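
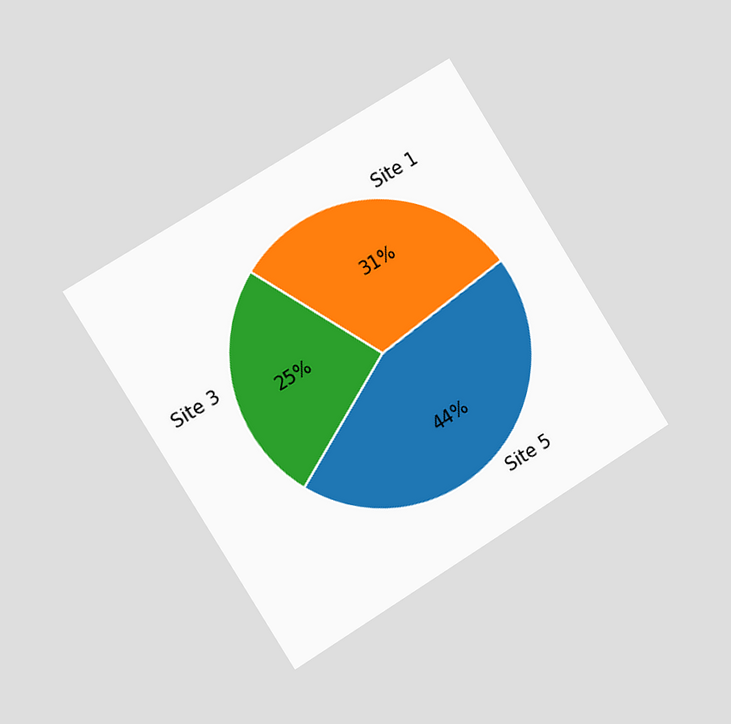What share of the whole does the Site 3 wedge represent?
25%

The chart is tilted about 32° counter-clockwise and viewed slightly from the left. The Site 3 slice takes up 25% of the pie.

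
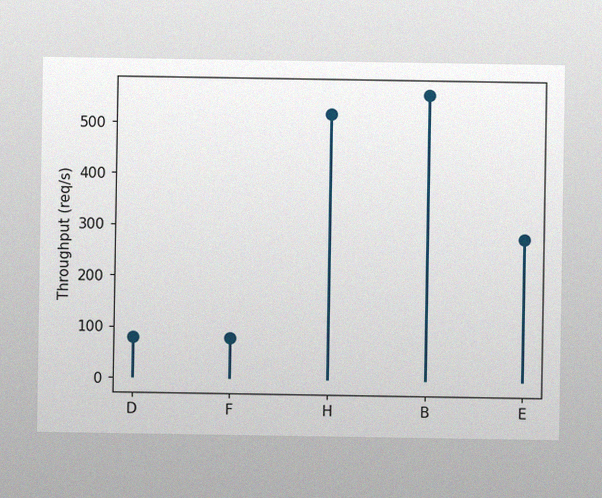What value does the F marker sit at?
The image has some photo noise and uneven lighting. The F marker sits at 80req/s.

80req/s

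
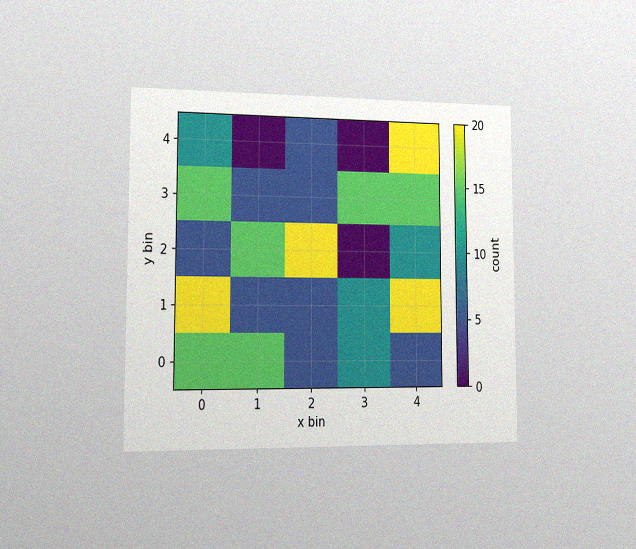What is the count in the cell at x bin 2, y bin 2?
The chart is viewed slightly from the left, with some photo noise. Matching the cell (2, 2) against the colorbar gives 20.

20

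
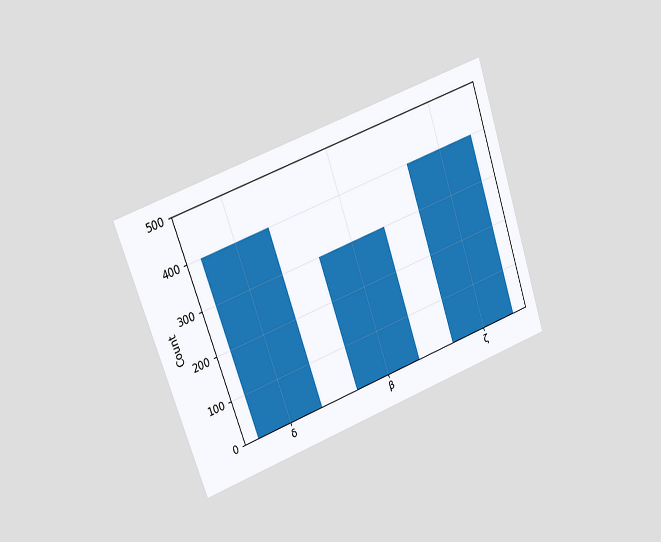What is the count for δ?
400

The chart is tilted about 19° counter-clockwise and viewed at a slight angle. Reading along the chart's y-axis, the δ bar reaches 400.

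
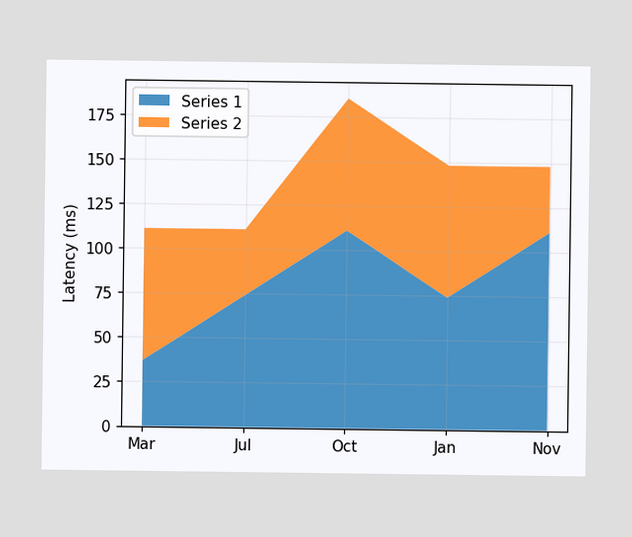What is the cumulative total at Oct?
The stacked total at Oct reaches 185ms.

185ms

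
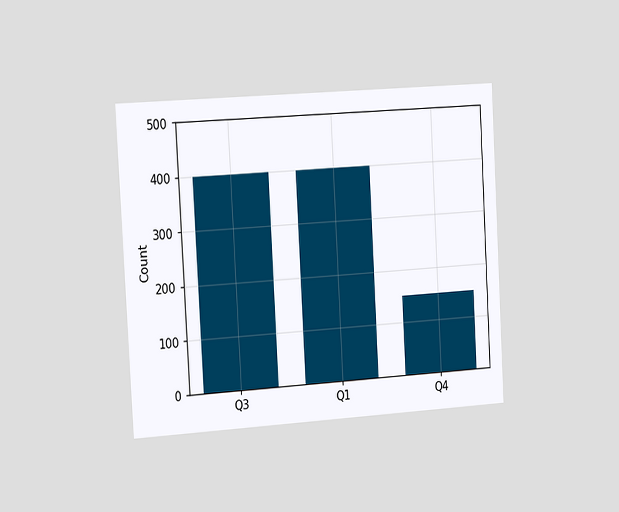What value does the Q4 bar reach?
150

The chart is tilted about 3° counter-clockwise and viewed slightly from the left. Reading along the chart's y-axis, the Q4 bar reaches 150.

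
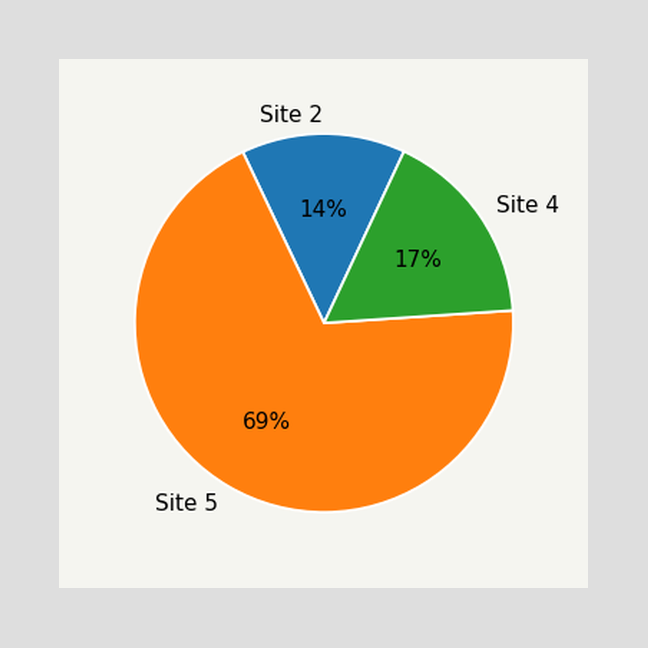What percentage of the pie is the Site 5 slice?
The Site 5 slice takes up 69% of the pie.

69%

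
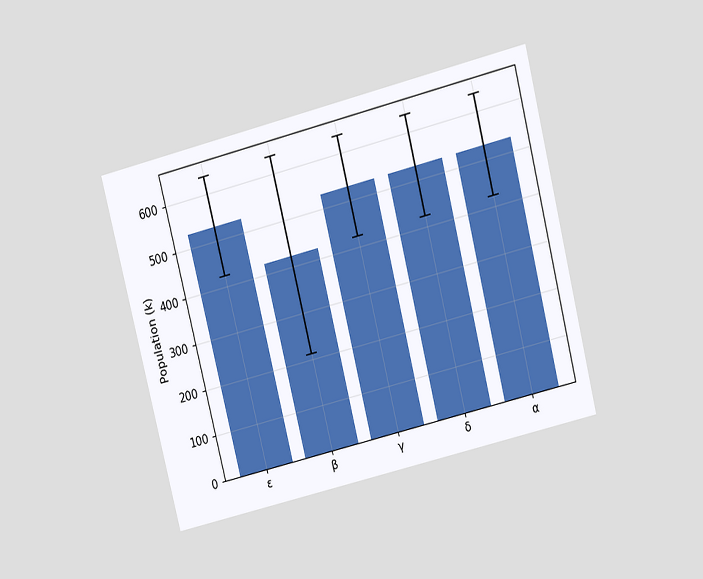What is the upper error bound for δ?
The chart is tilted about 14° counter-clockwise and viewed slightly from above. The δ bar's upper whisker reaches 636k.

636k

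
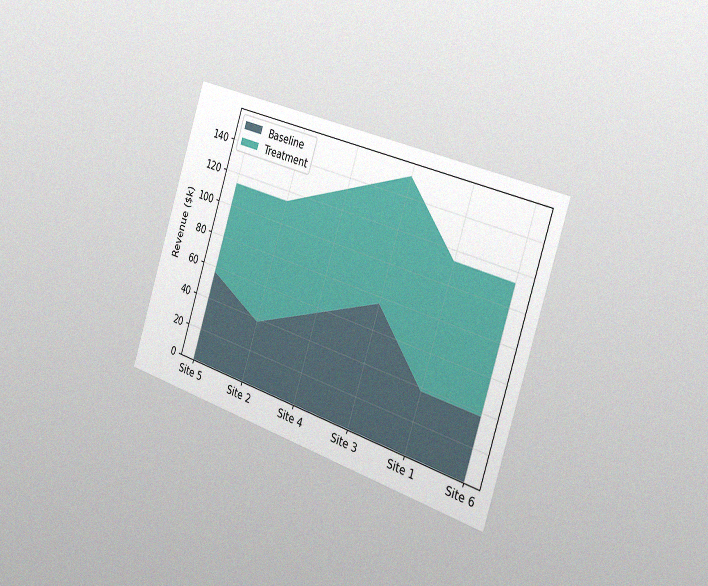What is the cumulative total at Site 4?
$133k

The chart is tilted about 18° clockwise and viewed slightly from the right, with some photo noise. The stacked total at Site 4 reaches $133k.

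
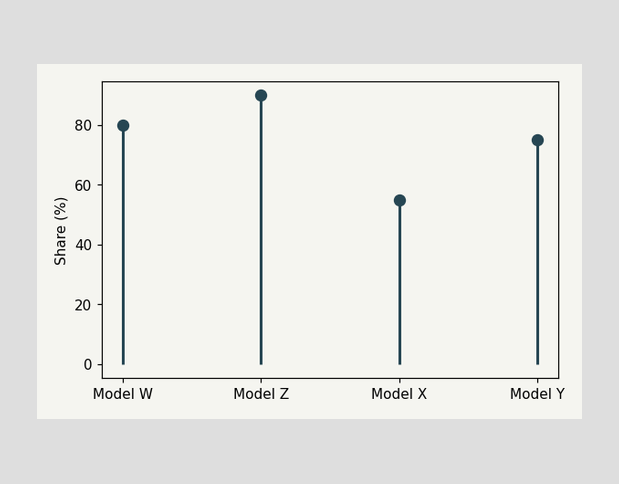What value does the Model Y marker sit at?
The Model Y marker sits at 75%.

75%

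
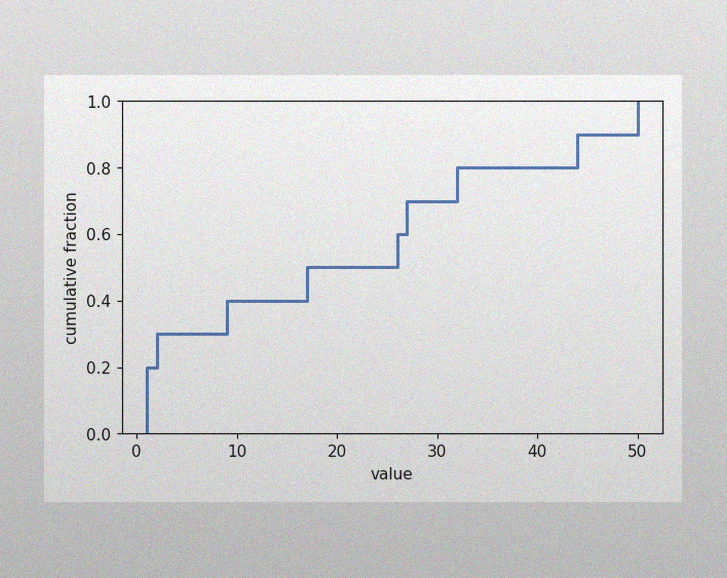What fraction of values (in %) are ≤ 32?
The image has some photo noise and uneven lighting. At x=32 the ECDF step is at 80%.

80%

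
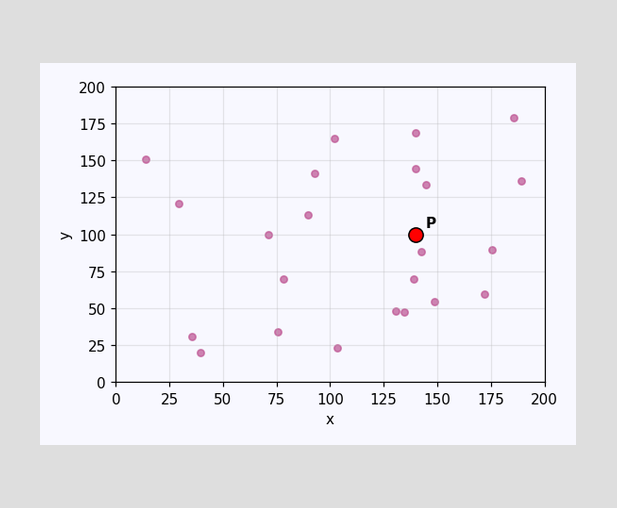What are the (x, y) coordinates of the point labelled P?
Following the gridlines from P to each axis, P sits at (140, 100).

(140, 100)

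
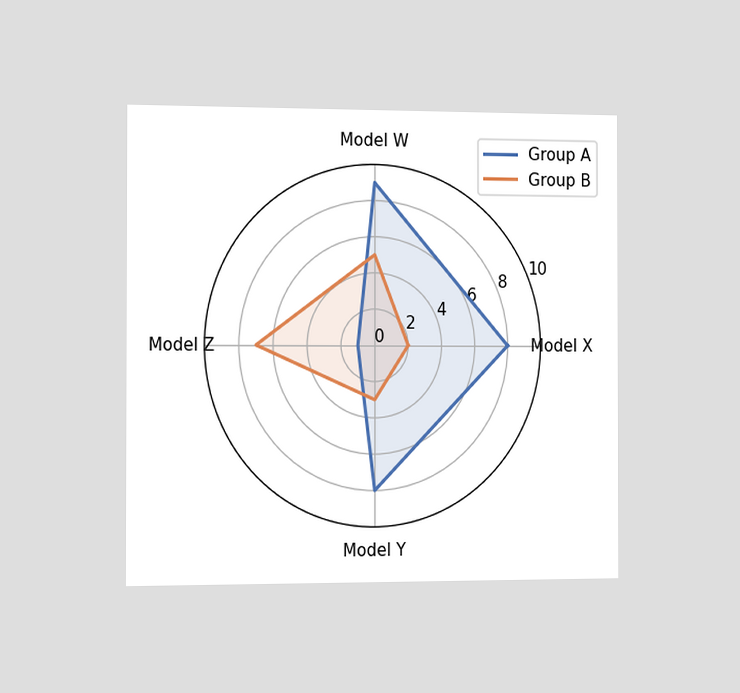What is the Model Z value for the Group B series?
7

The chart is viewed slightly from the left. On the Model Z axis, Group B reaches 7.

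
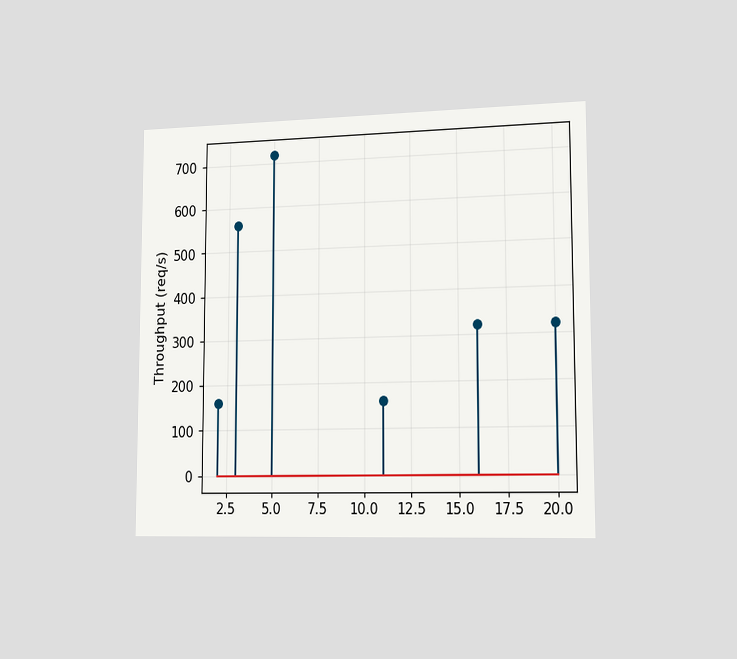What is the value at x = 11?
The chart is viewed slightly from the right. The stem at x=11 reaches 160req/s.

160req/s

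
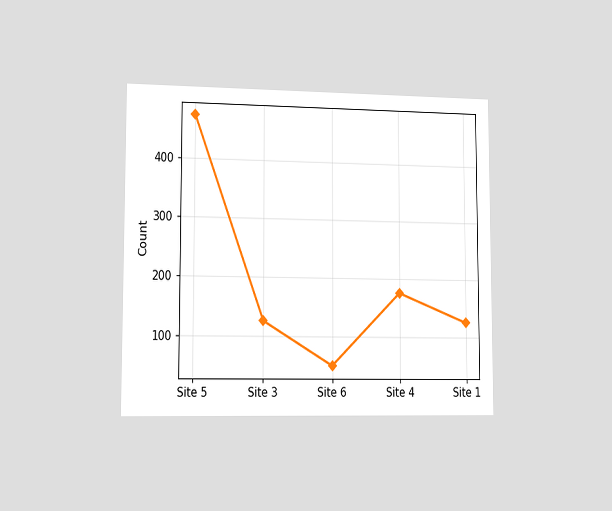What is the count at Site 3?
125

The chart is viewed slightly from the left. At Site 3, the line is at 125.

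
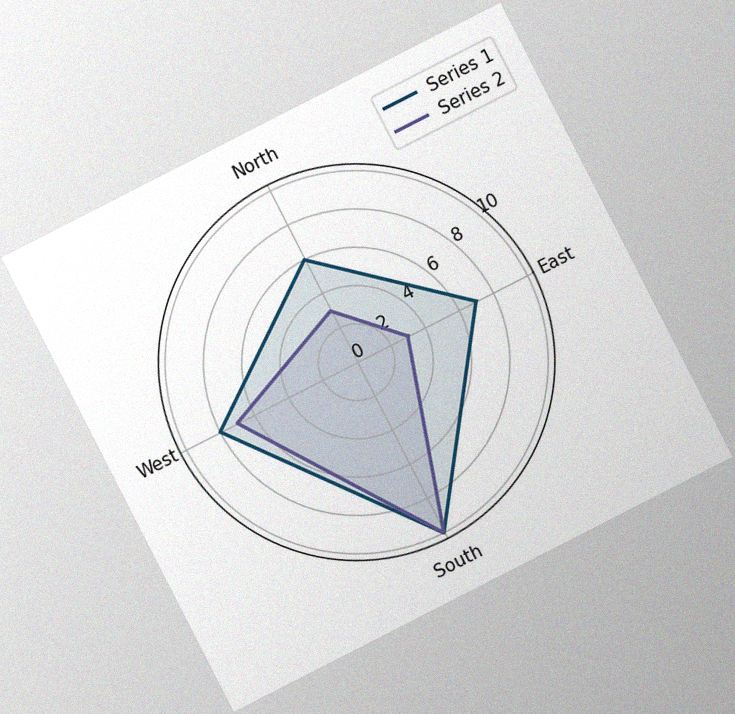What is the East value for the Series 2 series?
3

The chart is tilted about 27° counter-clockwise, with some photo noise. On the East axis, Series 2 reaches 3.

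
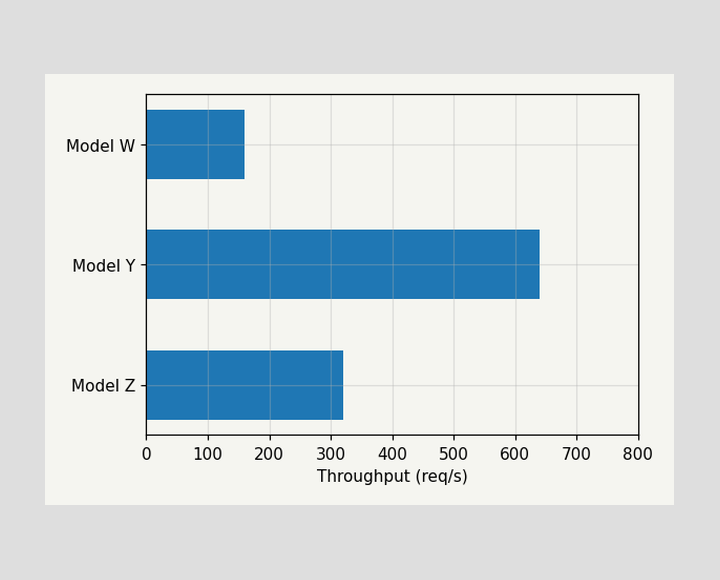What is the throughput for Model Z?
320req/s

Reading along the chart's x-axis, the Model Z bar reaches 320req/s.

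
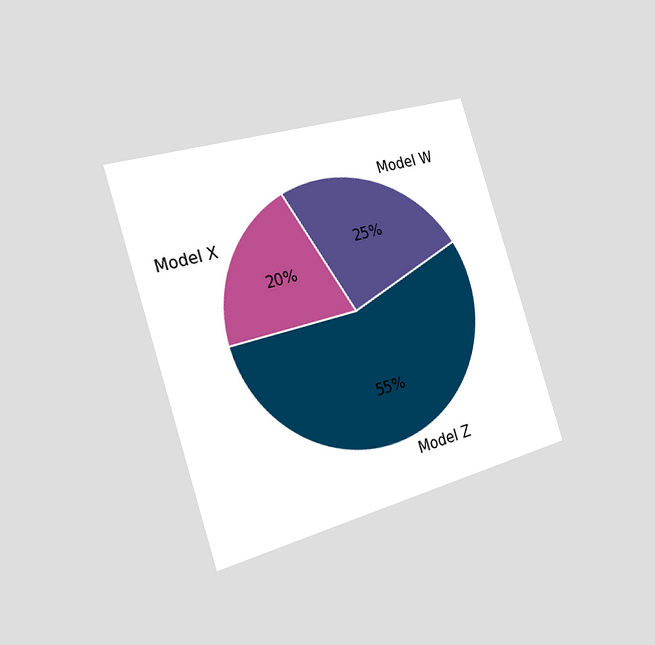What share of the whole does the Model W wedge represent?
The chart is tilted about 18° counter-clockwise and viewed slightly from the left. The Model W slice takes up 25% of the pie.

25%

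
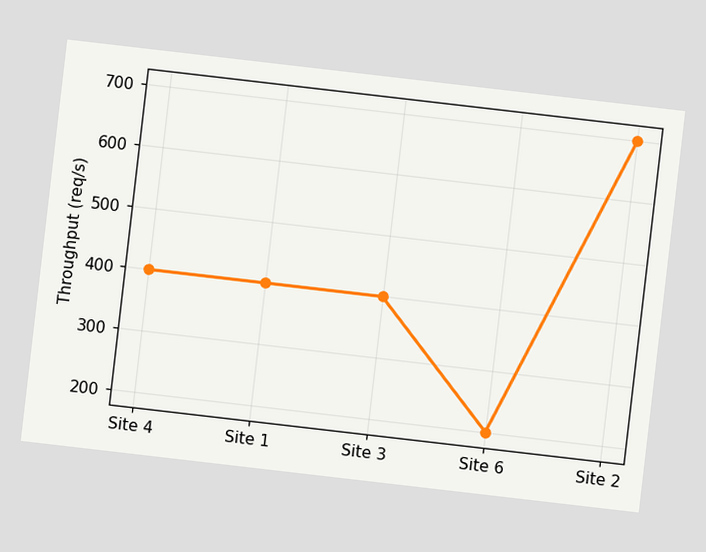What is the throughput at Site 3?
The chart is tilted about 7° clockwise. At Site 3, the line is at 400req/s.

400req/s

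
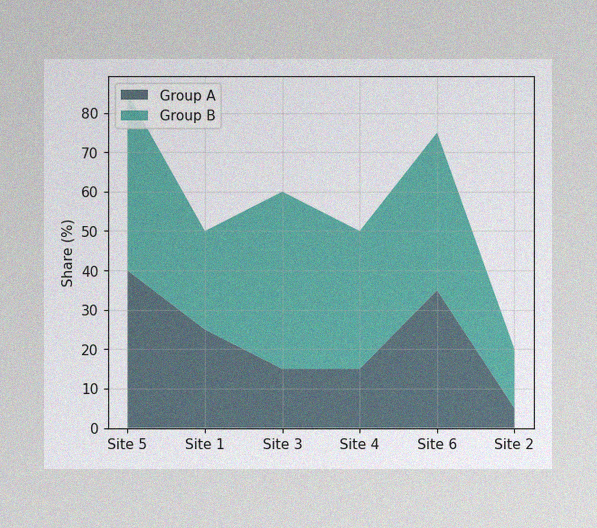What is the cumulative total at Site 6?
75%

The image has some photo noise and uneven lighting. The stacked total at Site 6 reaches 75%.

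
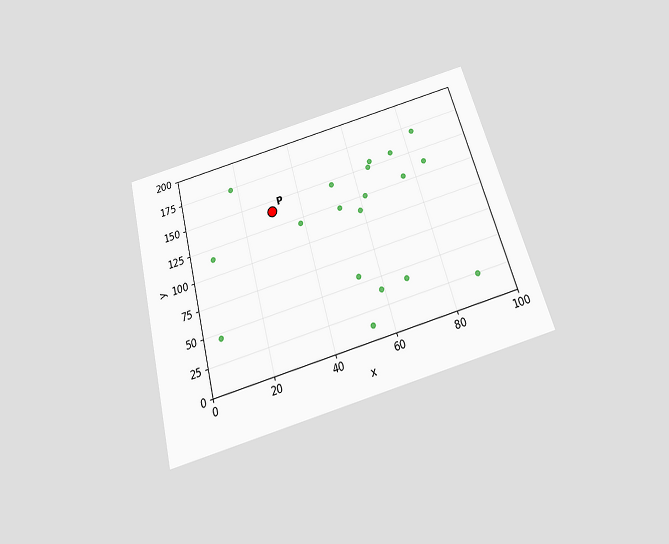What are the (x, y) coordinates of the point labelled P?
(30, 140)

The chart is tilted about 15° counter-clockwise and viewed slightly from below. Following the gridlines from P to each axis, P sits at (30, 140).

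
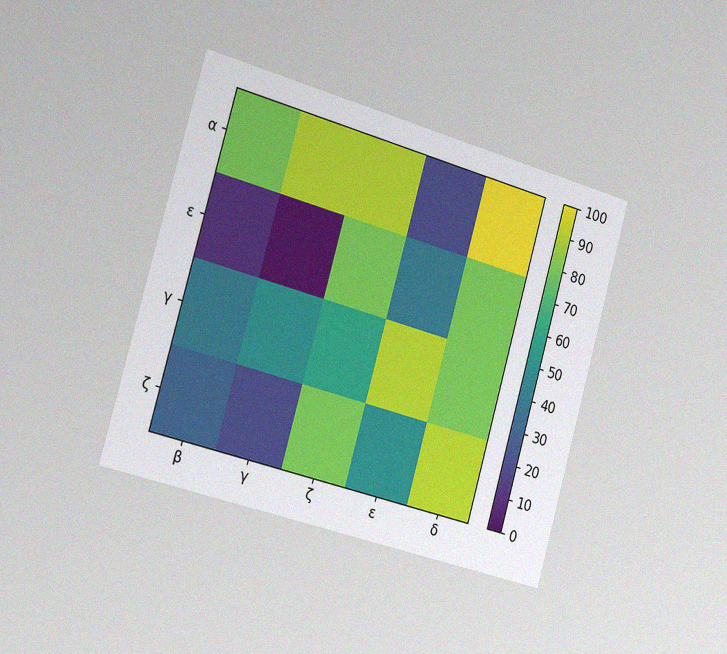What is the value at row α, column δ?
The chart is tilted about 16° clockwise and viewed slightly from the left, with some photo noise. Matching cell (α, δ) against the colorbar gives 100.

100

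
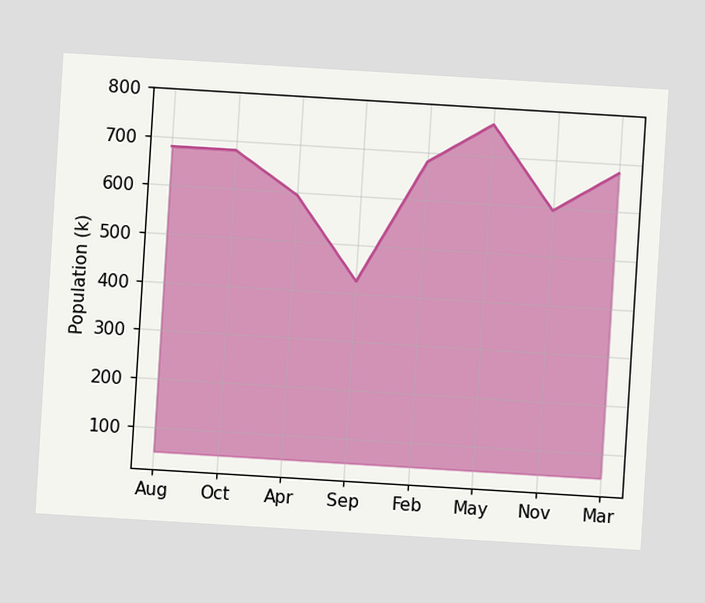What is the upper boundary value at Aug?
The chart is tilted about 3° clockwise. At Aug the upper boundary is at 680k.

680k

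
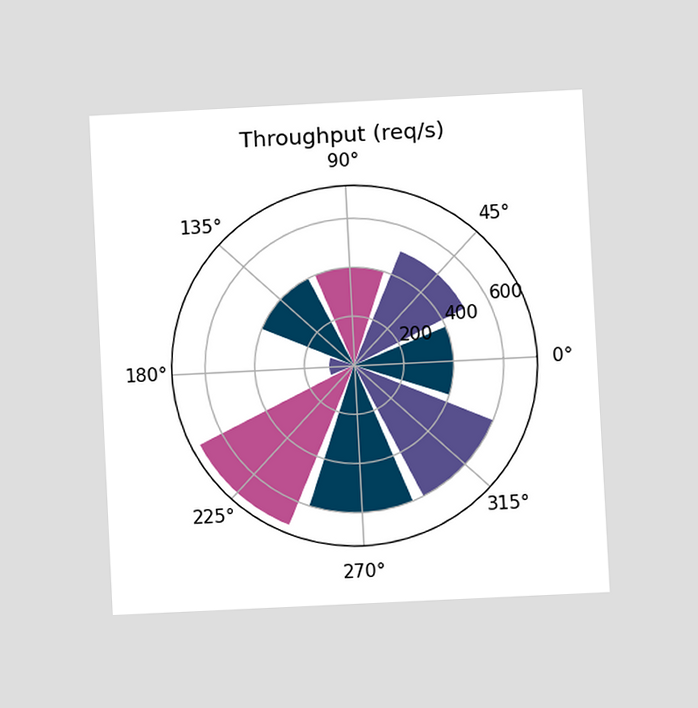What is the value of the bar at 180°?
100req/s

The chart is tilted about 3° counter-clockwise and viewed at a slight angle. The bar at 180° reaches 100req/s on the radial axis.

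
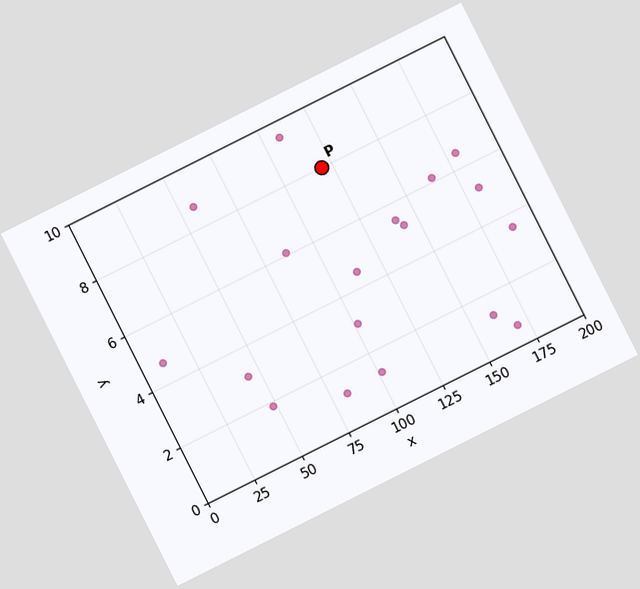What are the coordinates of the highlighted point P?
(120, 8)

The chart is tilted about 27° counter-clockwise. Following the gridlines from P to each axis, P sits at (120, 8).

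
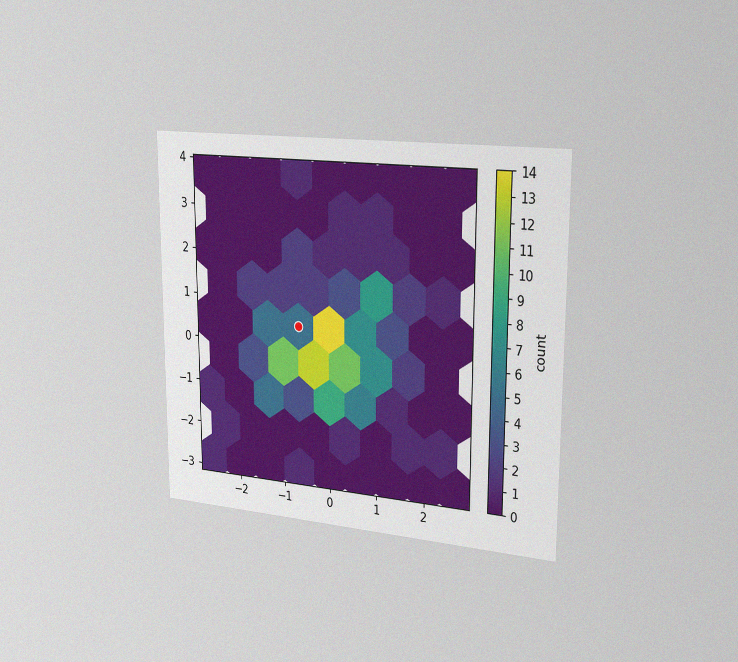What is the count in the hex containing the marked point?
5

The chart is viewed slightly from the right, with some photo noise. The marked hex reads 5 on the colorbar.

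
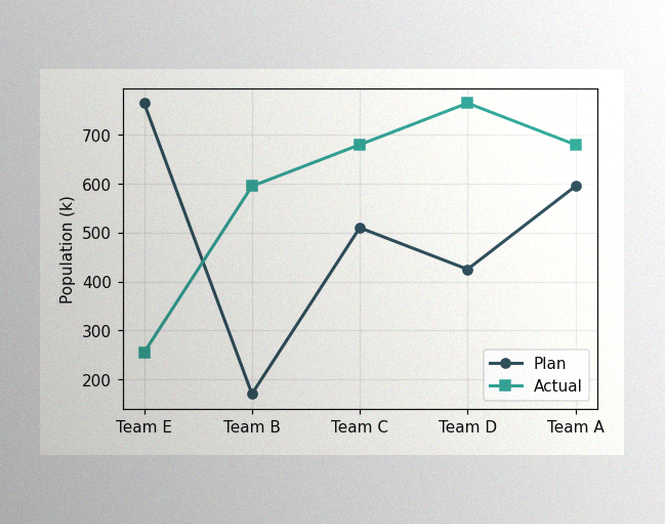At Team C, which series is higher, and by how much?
Actual, by 170k

The image has some photo noise and uneven lighting. At Team C, Actual sits above the other line by 170k.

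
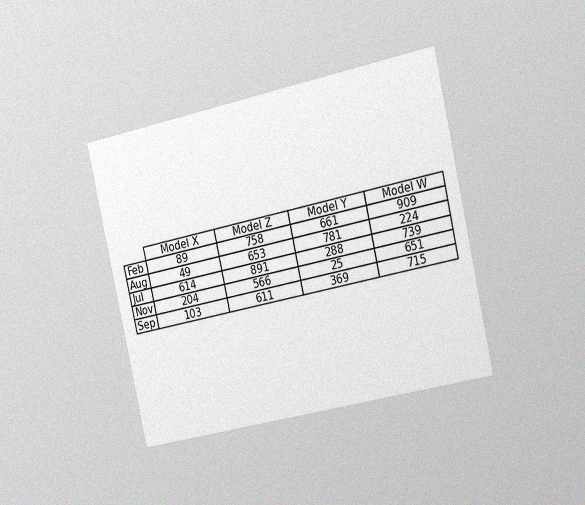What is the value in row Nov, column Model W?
The chart is tilted about 13° counter-clockwise and viewed slightly from the right, with some photo noise. The (Nov, Model W) cell reads 651.

651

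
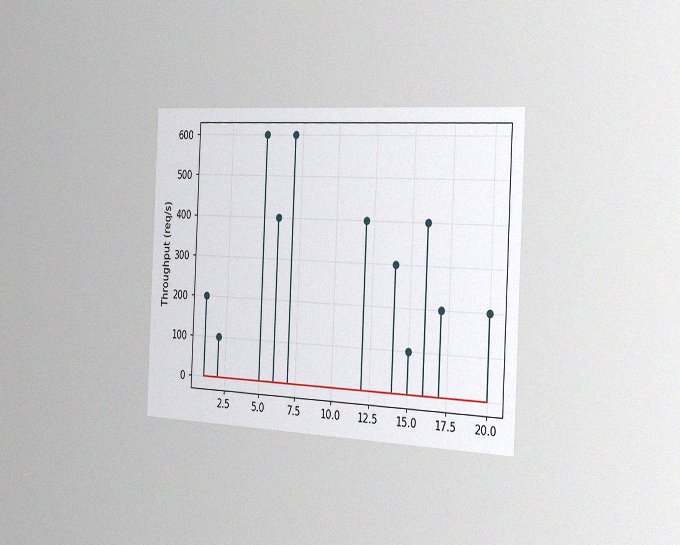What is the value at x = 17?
200req/s

The chart is tilted about 3° clockwise and viewed slightly from the right, with some photo noise. The stem at x=17 reaches 200req/s.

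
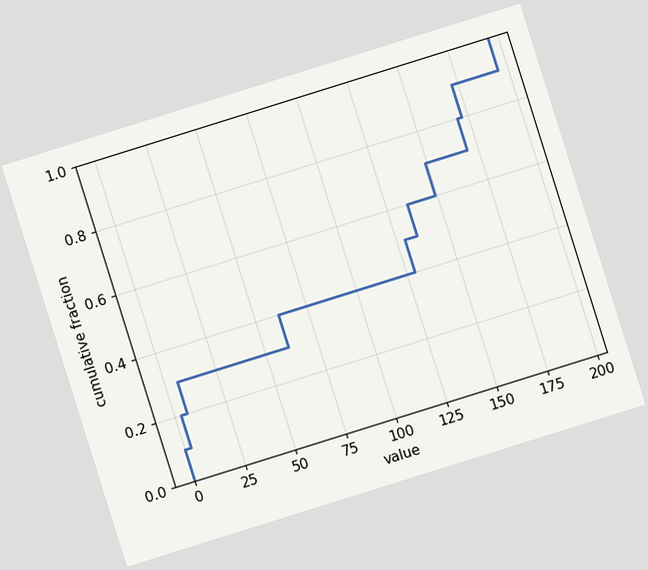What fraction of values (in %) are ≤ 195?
100%

The chart is tilted about 17° counter-clockwise. At x=195 the ECDF step is at 100%.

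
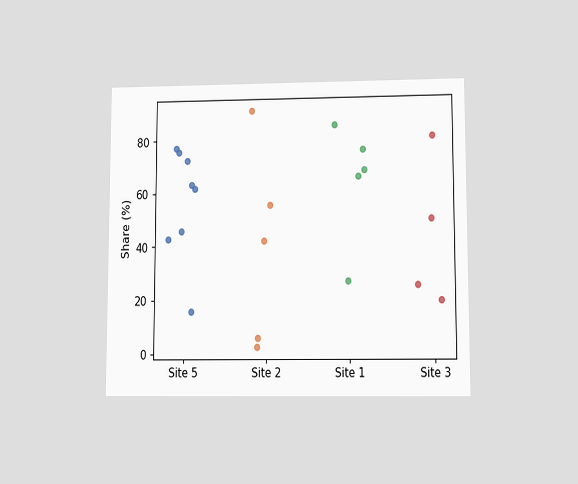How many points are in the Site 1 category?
5

The chart is viewed at a slight angle. Counting the markers in the Site 1 column gives 5.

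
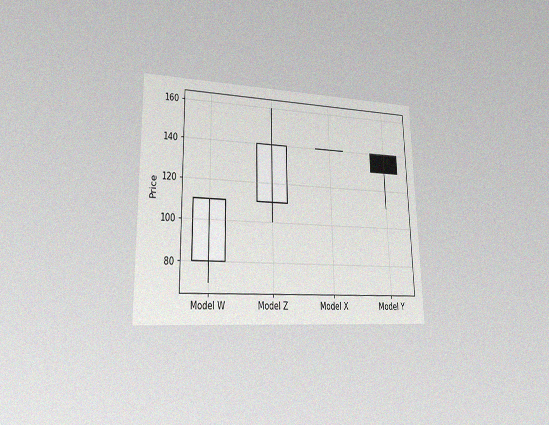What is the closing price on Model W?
110

The chart is viewed at a slight angle, with some photo noise. The Model W candle closes at 110.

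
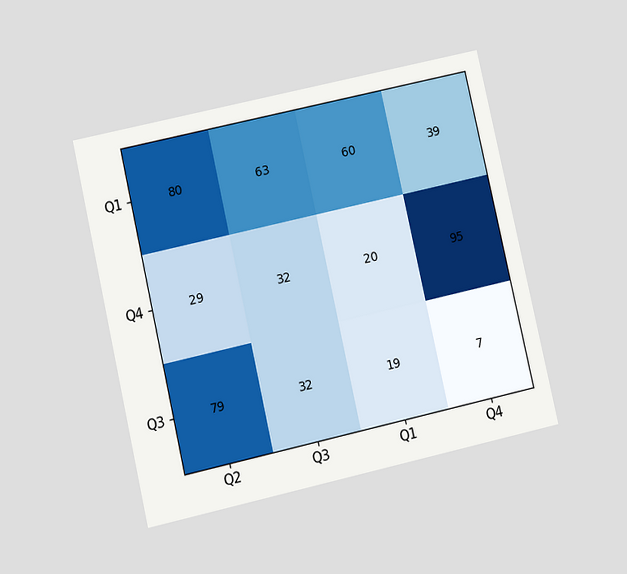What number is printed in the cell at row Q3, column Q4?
7

The chart is tilted about 13° counter-clockwise and viewed at a slight angle. The (Q3, Q4) cell reads 7.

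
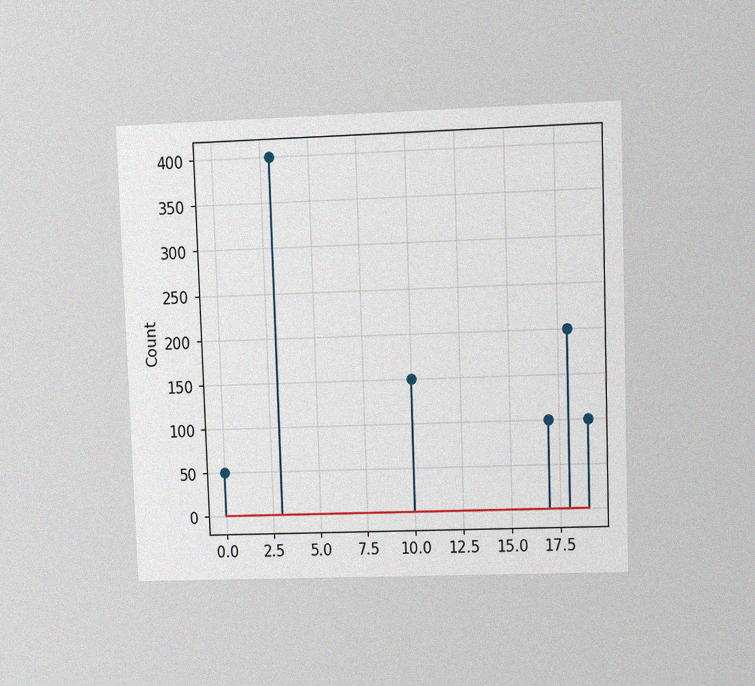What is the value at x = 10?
The chart is tilted about 2° counter-clockwise and viewed at a slight angle, with some photo noise. The stem at x=10 reaches 150.

150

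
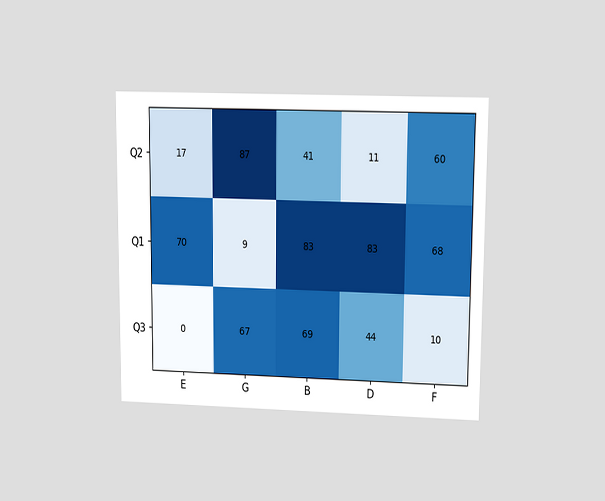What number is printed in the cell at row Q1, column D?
The chart is viewed at a slight angle. The (Q1, D) cell reads 83.

83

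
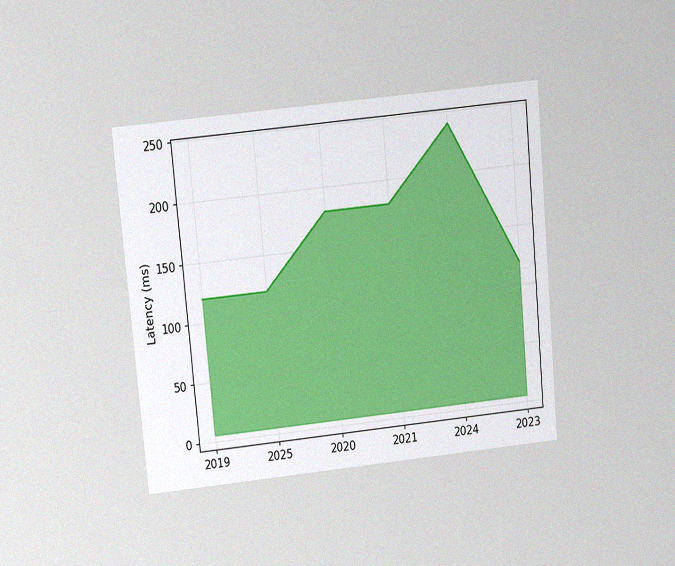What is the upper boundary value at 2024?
240ms

The chart is tilted about 5° counter-clockwise and viewed slightly from above, with some photo noise. At 2024 the upper boundary is at 240ms.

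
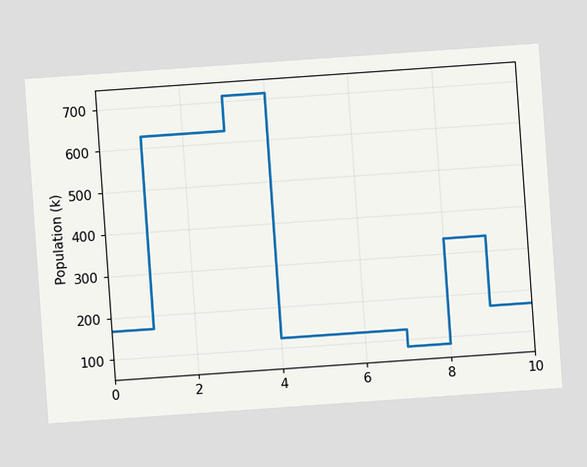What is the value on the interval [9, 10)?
The chart is tilted about 4° counter-clockwise. On [9, 10) the step sits at 168k.

168k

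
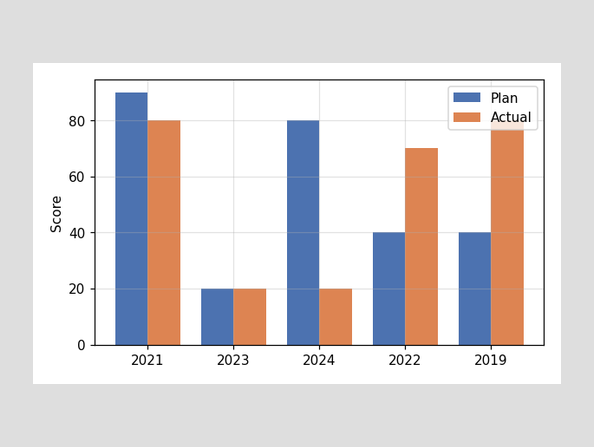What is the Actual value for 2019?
80

The Actual bar at 2019 reaches 80 on the y-axis.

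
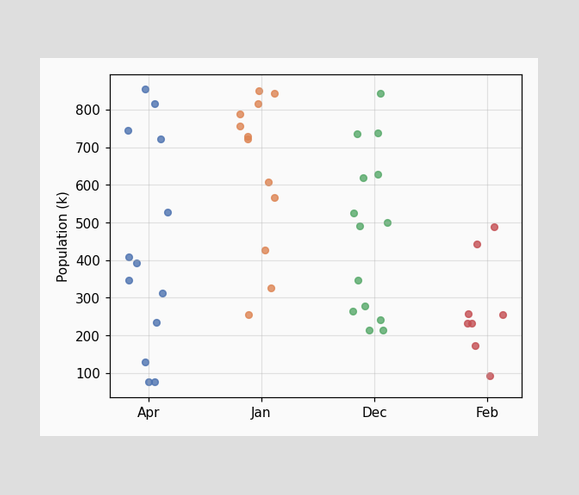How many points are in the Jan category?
12

Counting the markers in the Jan column gives 12.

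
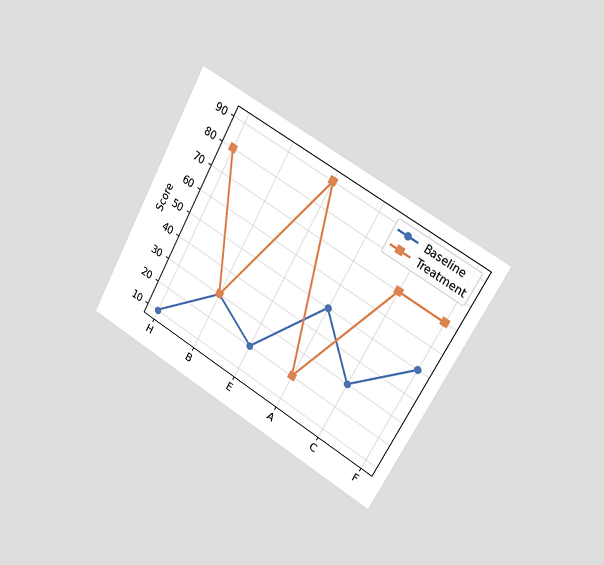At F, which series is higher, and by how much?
The chart is tilted about 29° clockwise and viewed slightly from the right. At F, Treatment sits above the other line by 20.

Treatment, by 20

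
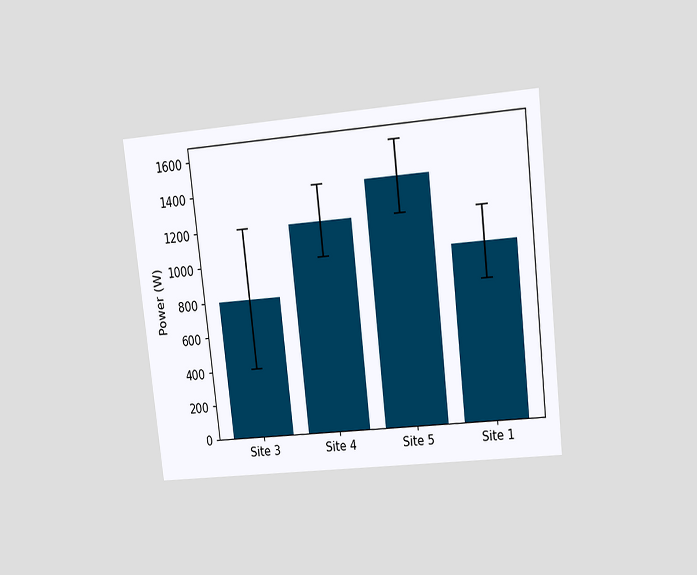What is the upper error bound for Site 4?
1400W

The chart is tilted about 6° counter-clockwise and viewed at a slight angle. The Site 4 bar's upper whisker reaches 1400W.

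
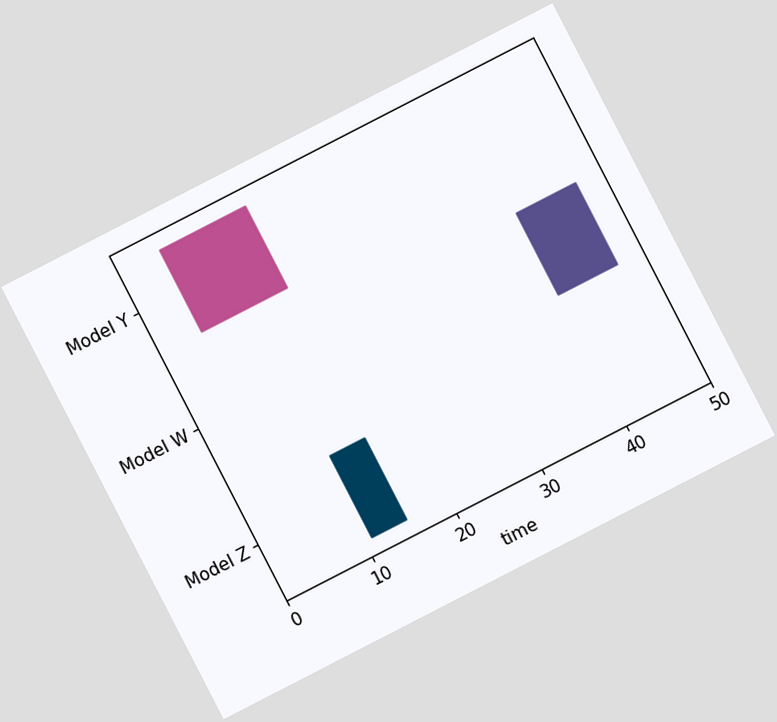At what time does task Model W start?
40

The chart is tilted about 27° counter-clockwise. The Model W bar begins at t=40.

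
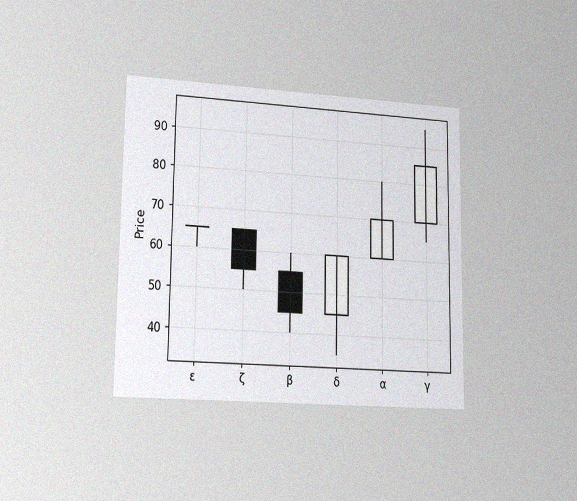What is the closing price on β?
The chart is viewed slightly from the left, with some photo noise. The β candle closes at 45.

45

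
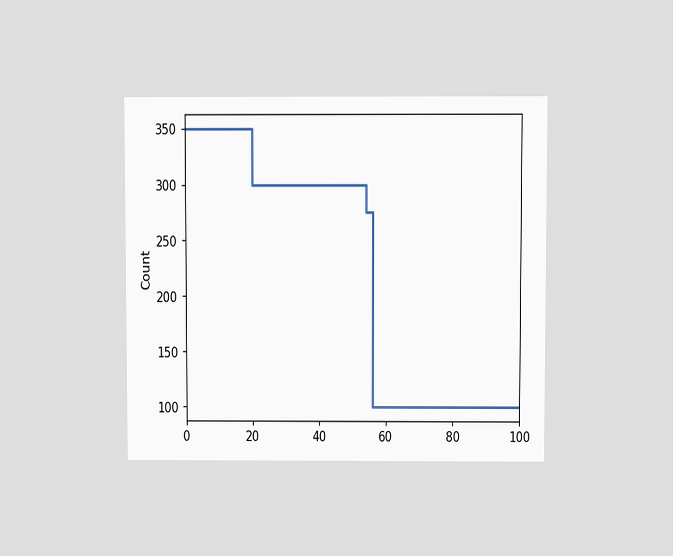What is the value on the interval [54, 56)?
The chart is viewed at a slight angle. On [54, 56) the step sits at 275.

275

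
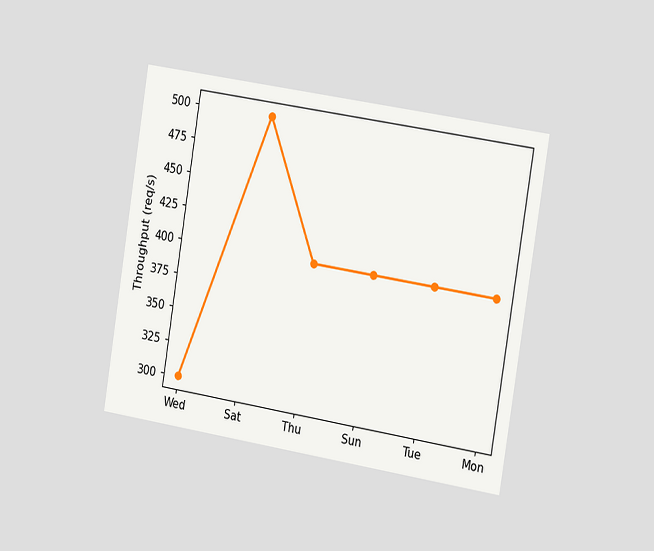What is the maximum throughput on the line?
The chart is tilted about 9° clockwise and viewed slightly from the right. The highest point is at Sat, and reading across to the y-axis gives 500req/s.

500req/s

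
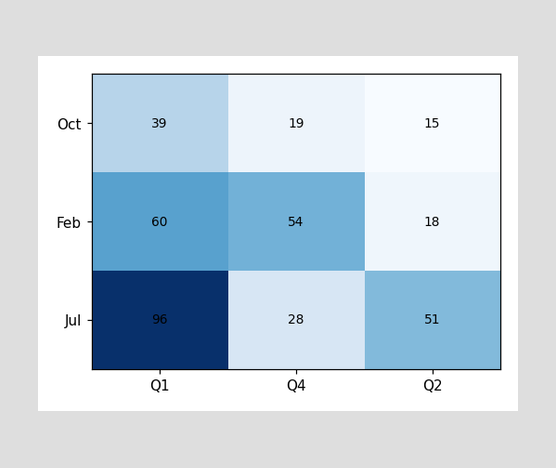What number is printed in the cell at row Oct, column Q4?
19

The (Oct, Q4) cell reads 19.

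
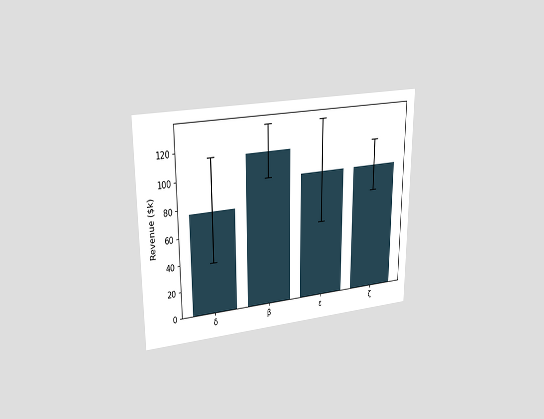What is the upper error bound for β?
The chart is viewed at a slight angle. The β bar's upper whisker reaches $133k.

$133k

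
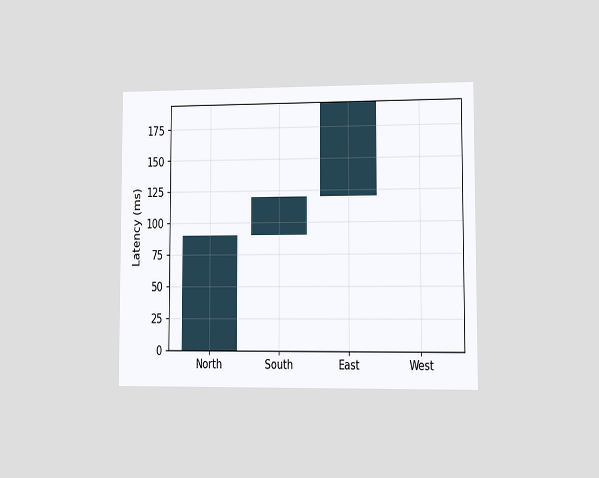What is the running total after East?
The chart is viewed at a slight angle. After East the running total reaches 195ms.

195ms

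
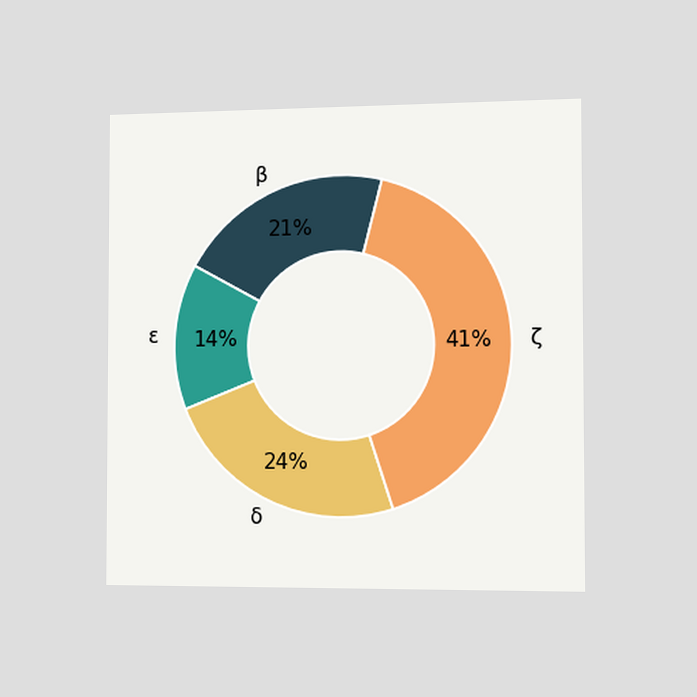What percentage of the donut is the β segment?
The chart is viewed slightly from the right. The β segment takes up 21% of the ring.

21%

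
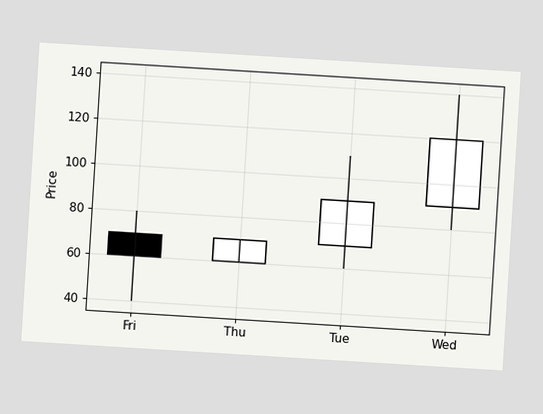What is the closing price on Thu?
The chart is tilted about 4° clockwise. The Thu candle closes at 70.

70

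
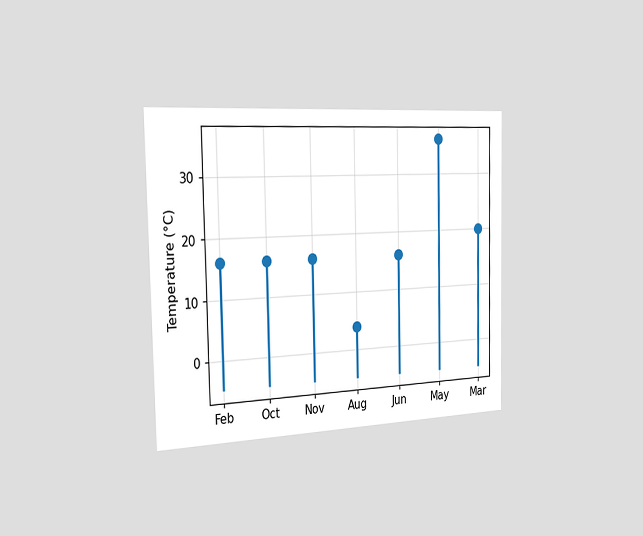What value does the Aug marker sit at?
4°C

The chart is viewed slightly from the left. The Aug marker sits at 4°C.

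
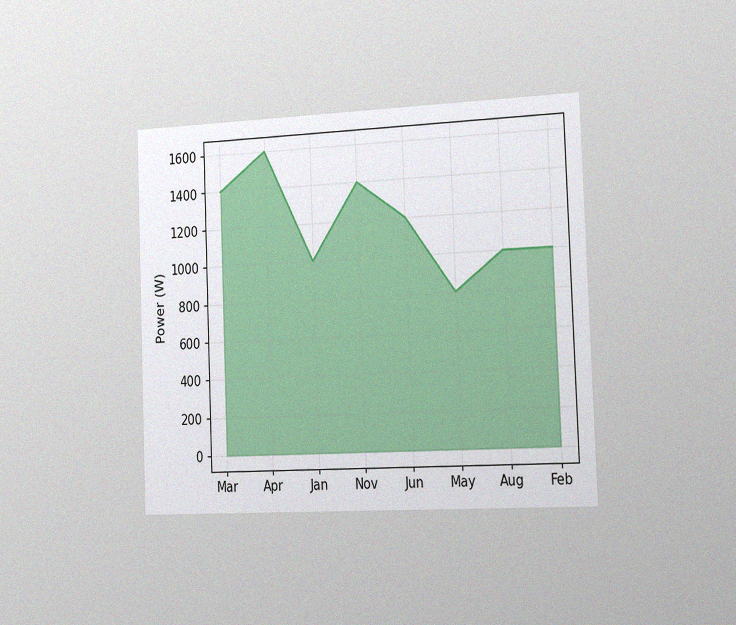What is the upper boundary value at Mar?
The chart is tilted about 2° counter-clockwise and viewed slightly from the right, with some photo noise. At Mar the upper boundary is at 1400W.

1400W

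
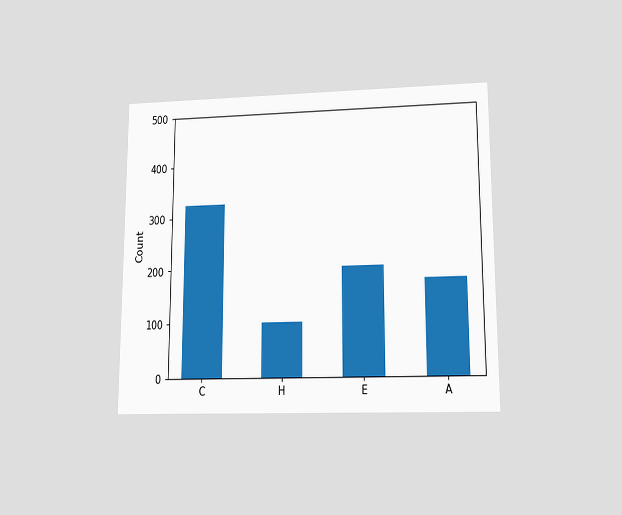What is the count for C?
325

The chart is viewed at a slight angle. Reading along the chart's y-axis, the C bar reaches 325.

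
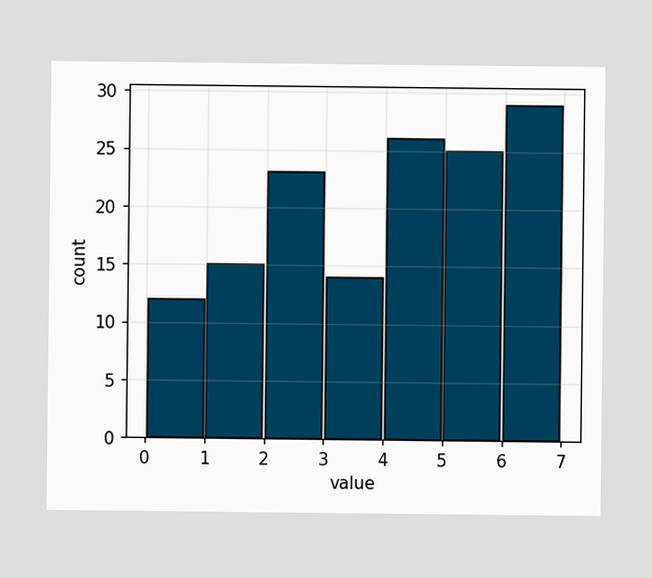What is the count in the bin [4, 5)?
The [4, 5) bin has height 26.

26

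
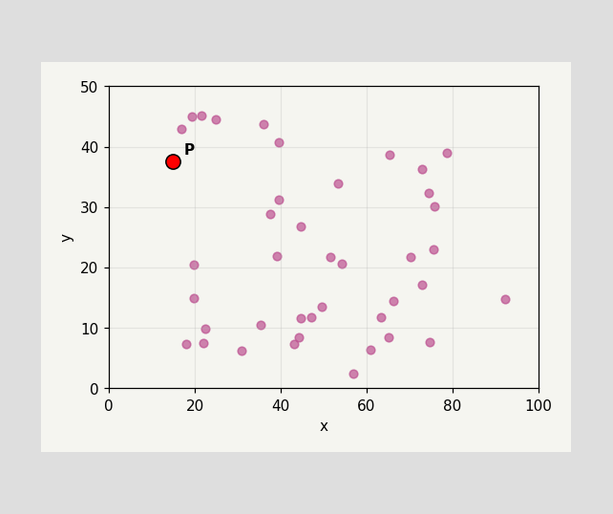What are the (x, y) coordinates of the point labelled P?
(15, 37.5)

Following the gridlines from P to each axis, P sits at (15, 37.5).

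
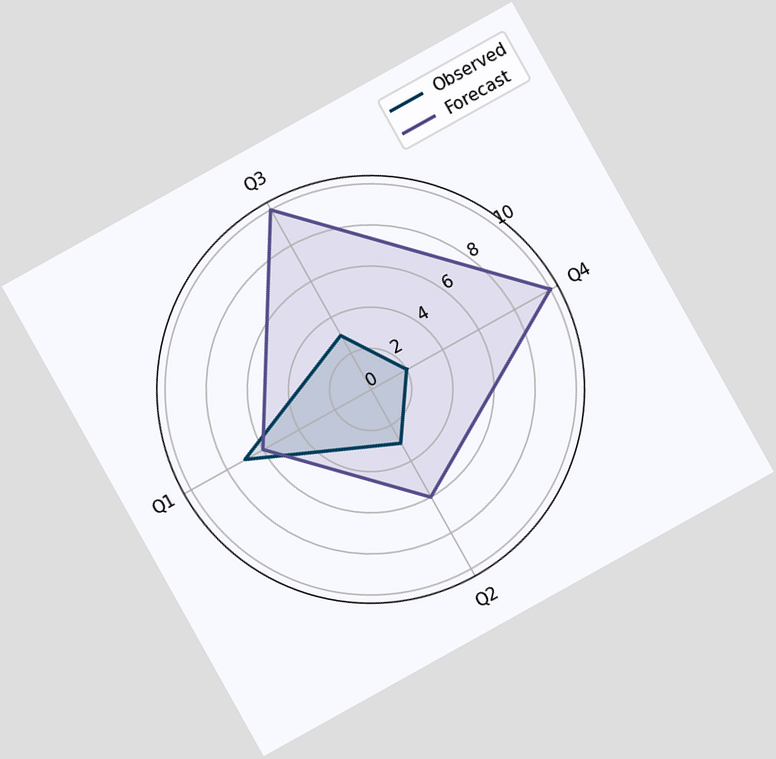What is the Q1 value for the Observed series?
The chart is tilted about 29° counter-clockwise. On the Q1 axis, Observed reaches 7.

7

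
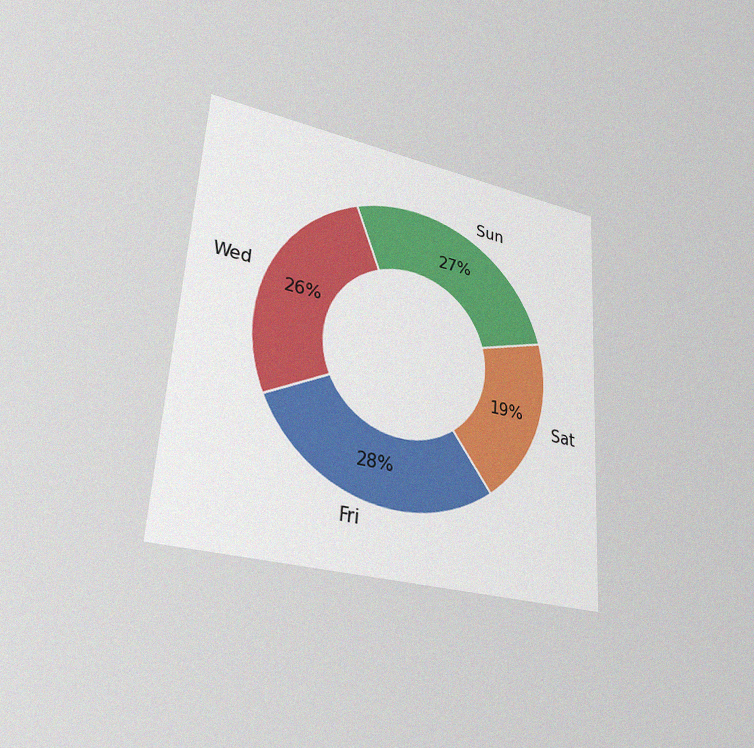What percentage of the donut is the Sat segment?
The chart is tilted about 3° clockwise and viewed at a slight angle, with some photo noise. The Sat segment takes up 19% of the ring.

19%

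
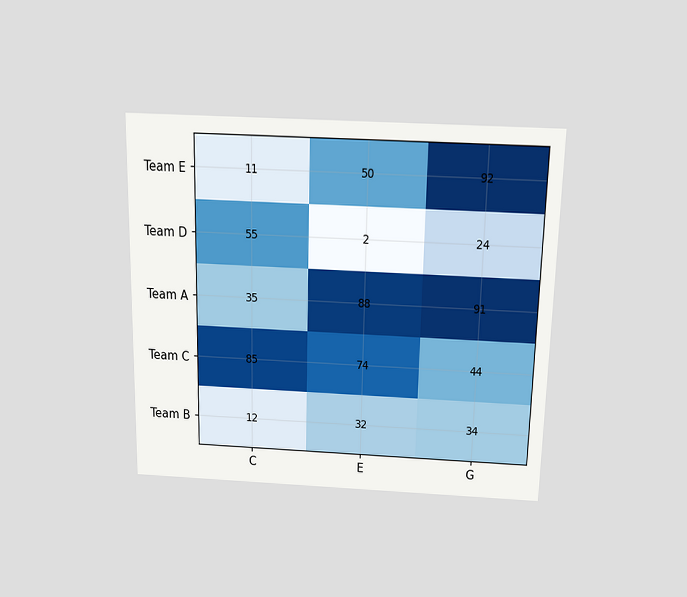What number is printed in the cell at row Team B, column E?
32

The chart is viewed slightly from above. The (Team B, E) cell reads 32.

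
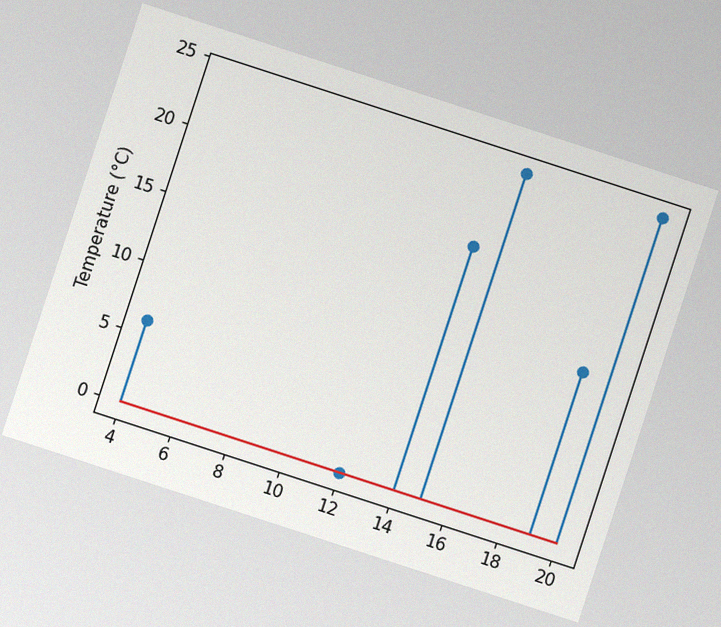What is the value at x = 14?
18°C

The chart is tilted about 18° clockwise, with some photo noise. The stem at x=14 reaches 18°C.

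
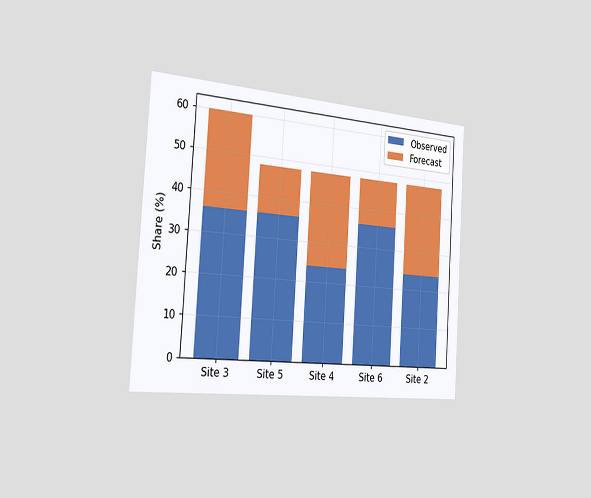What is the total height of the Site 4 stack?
The chart is tilted about 4° clockwise and viewed slightly from the left. The Site 4 stack's top reaches 48% on the y-axis.

48%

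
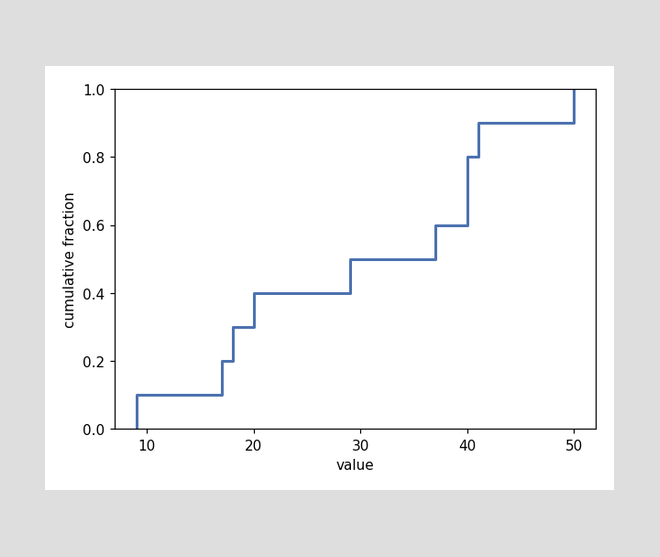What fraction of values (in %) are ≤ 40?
At x=40 the ECDF step is at 80%.

80%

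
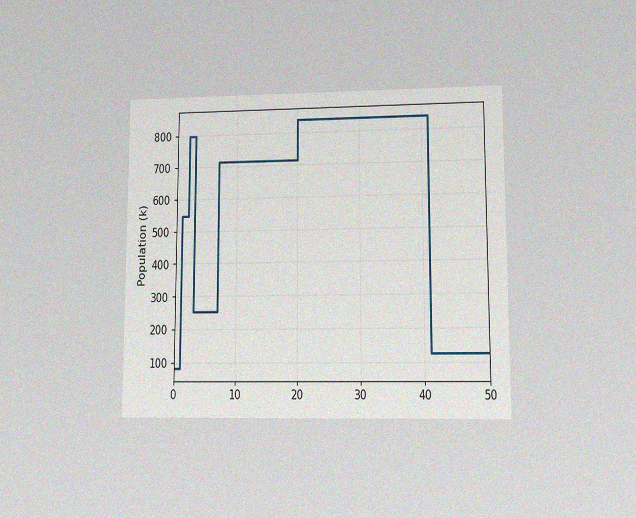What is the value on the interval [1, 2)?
The chart is viewed at a slight angle, with some photo noise. On [1, 2) the step sits at 546k.

546k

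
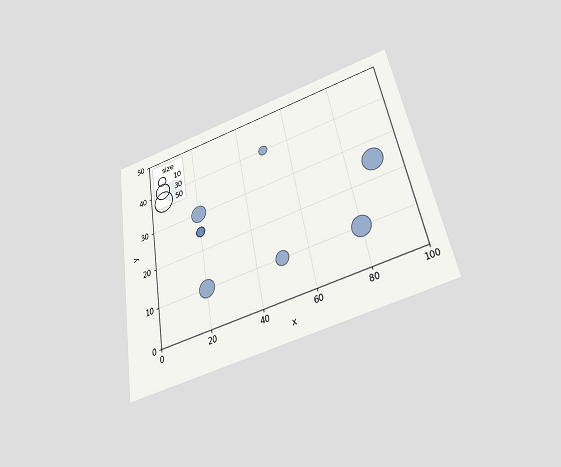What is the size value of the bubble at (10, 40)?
50

The chart is tilted about 11° counter-clockwise and viewed slightly from below. Matching the bubble at (10, 40) against the size legend gives 50.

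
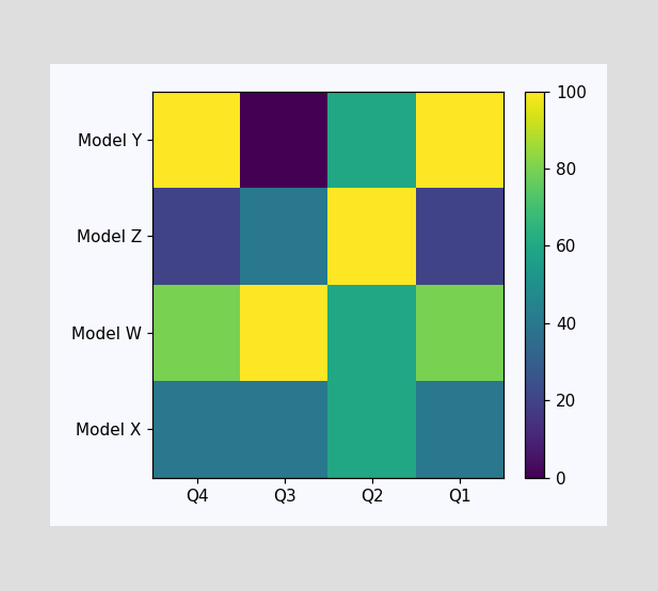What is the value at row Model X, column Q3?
40

Matching cell (Model X, Q3) against the colorbar gives 40.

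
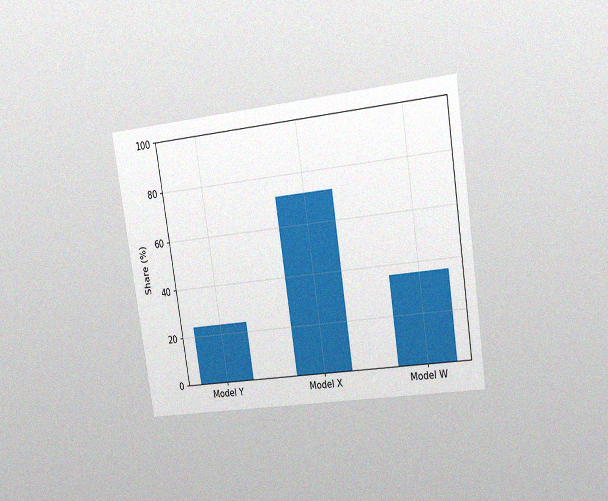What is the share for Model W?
The chart is tilted about 9° counter-clockwise and viewed slightly from the right, with some photo noise. Reading along the chart's y-axis, the Model W bar reaches 36%.

36%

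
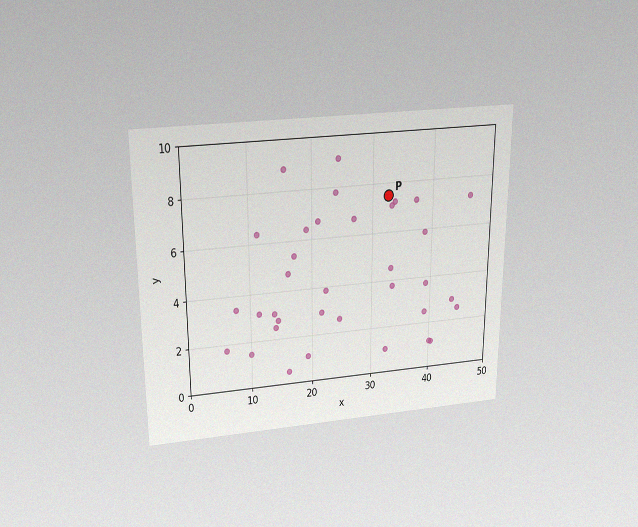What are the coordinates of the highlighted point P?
(32.5, 7.5)

The chart is viewed slightly from above, with some photo noise. Following the gridlines from P to each axis, P sits at (32.5, 7.5).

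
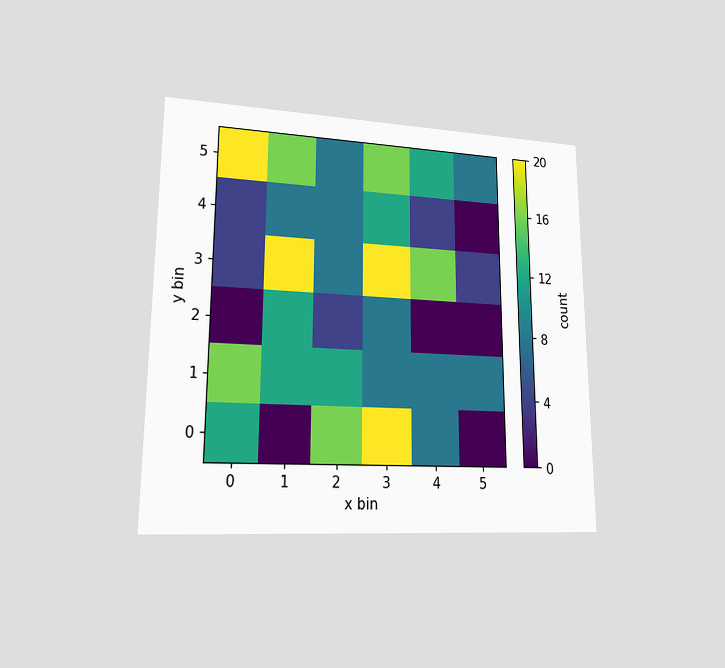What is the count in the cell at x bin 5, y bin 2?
0

The chart is viewed at a slight angle. Matching the cell (5, 2) against the colorbar gives 0.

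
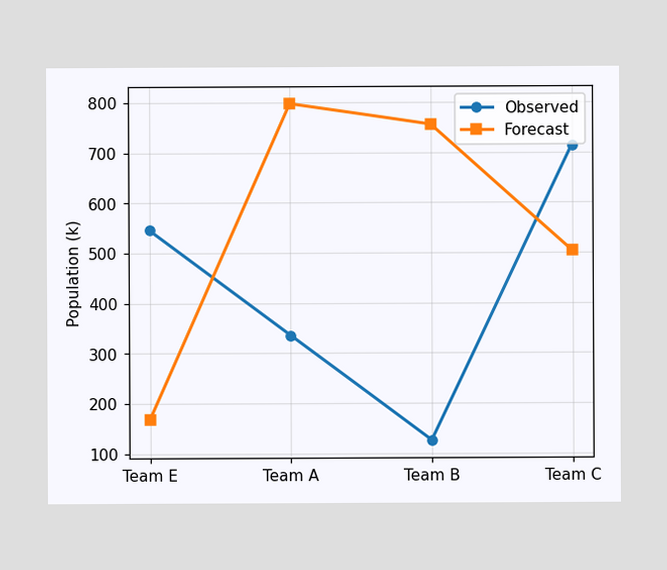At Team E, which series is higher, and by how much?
Observed, by 378k

At Team E, Observed sits above the other line by 378k.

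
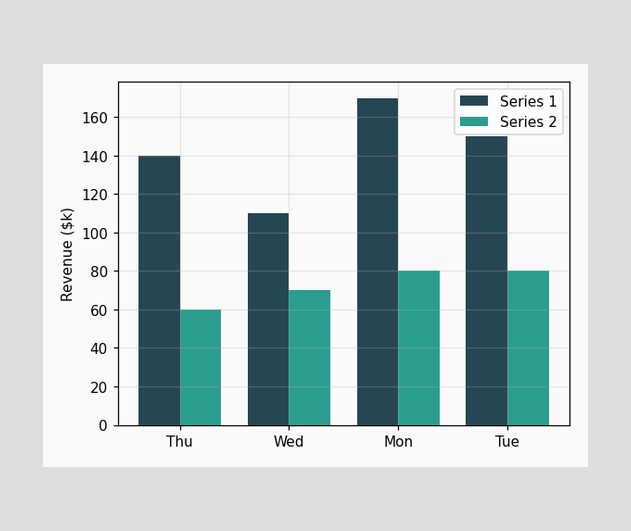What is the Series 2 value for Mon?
The Series 2 bar at Mon reaches $80k on the y-axis.

$80k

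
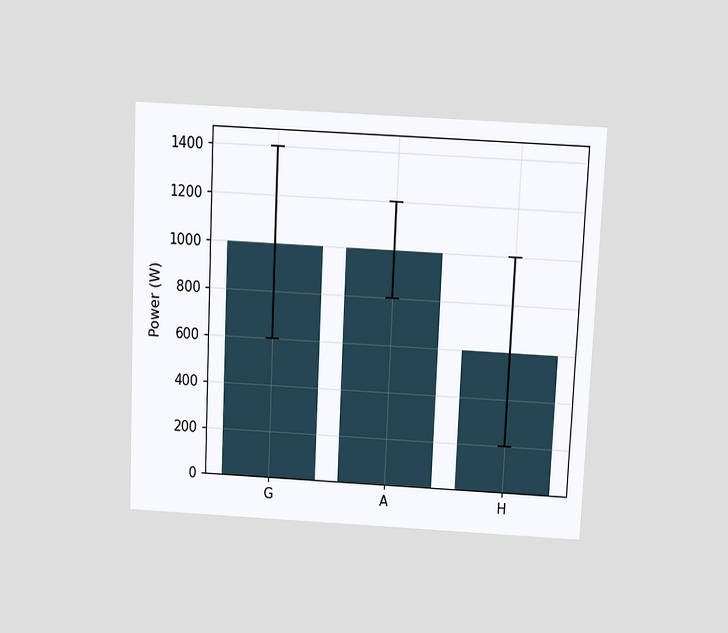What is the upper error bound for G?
1400W

The chart is tilted about 3° clockwise and viewed slightly from above. The G bar's upper whisker reaches 1400W.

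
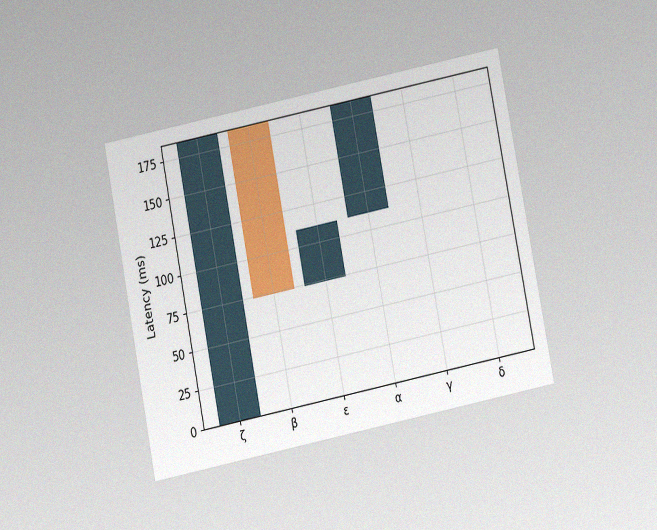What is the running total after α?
The chart is tilted about 11° counter-clockwise and viewed at a slight angle, with some photo noise. After α the running total reaches 185ms.

185ms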